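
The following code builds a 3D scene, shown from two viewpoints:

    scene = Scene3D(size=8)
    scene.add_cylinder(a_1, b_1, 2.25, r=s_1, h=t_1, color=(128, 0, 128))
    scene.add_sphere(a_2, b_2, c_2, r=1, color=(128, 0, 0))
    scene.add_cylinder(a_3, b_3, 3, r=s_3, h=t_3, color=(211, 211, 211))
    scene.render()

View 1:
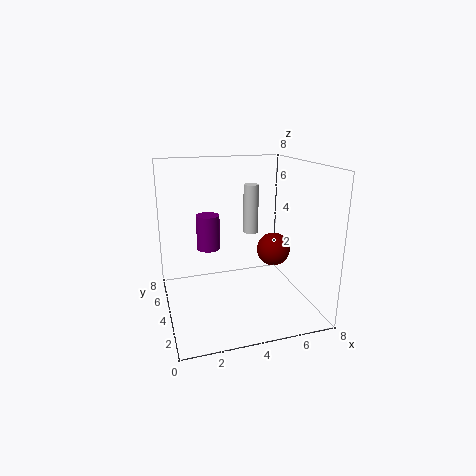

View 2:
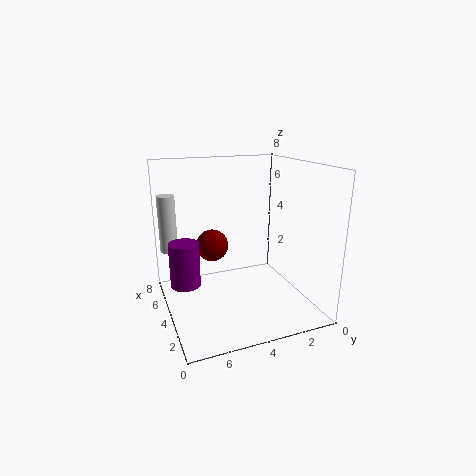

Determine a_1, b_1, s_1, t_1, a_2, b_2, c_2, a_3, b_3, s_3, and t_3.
a_1 = 3, b_1 = 7.25, s_1 = 0.75, t_1 = 2.25, a_2 = 6.5, b_2 = 4.75, c_2 = 2.75, a_3 = 6, b_3 = 7.5, s_3 = 0.5, t_3 = 3.25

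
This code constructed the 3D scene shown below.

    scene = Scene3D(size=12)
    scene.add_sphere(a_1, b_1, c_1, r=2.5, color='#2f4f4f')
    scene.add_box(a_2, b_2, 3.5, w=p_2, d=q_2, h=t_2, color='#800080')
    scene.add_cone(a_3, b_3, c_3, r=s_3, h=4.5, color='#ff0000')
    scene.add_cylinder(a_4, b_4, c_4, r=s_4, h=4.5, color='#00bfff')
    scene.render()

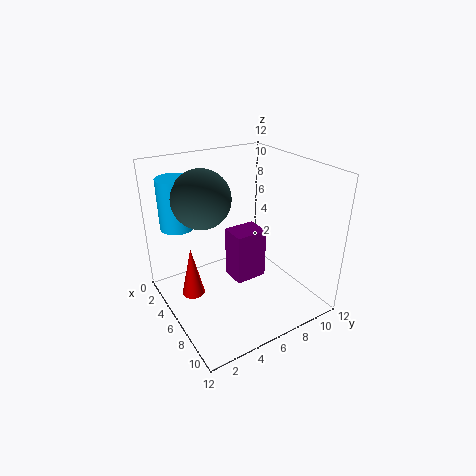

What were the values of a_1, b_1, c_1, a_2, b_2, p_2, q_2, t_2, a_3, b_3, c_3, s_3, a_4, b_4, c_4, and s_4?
a_1 = 3.5
b_1 = 4
c_1 = 9
a_2 = 6.5
b_2 = 4.5
p_2 = 2
q_2 = 2.5
t_2 = 4
a_3 = 4
b_3 = 2.5
c_3 = 0.5
s_3 = 1
a_4 = 1.5
b_4 = 2.5
c_4 = 6
s_4 = 1.5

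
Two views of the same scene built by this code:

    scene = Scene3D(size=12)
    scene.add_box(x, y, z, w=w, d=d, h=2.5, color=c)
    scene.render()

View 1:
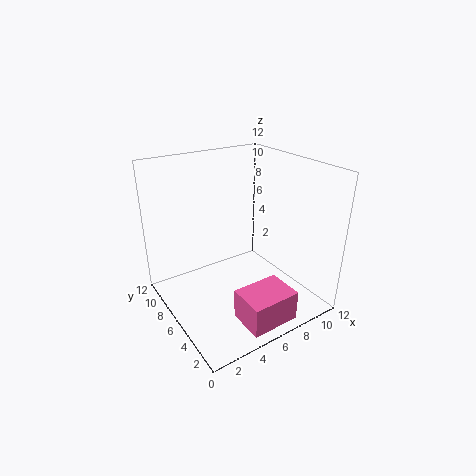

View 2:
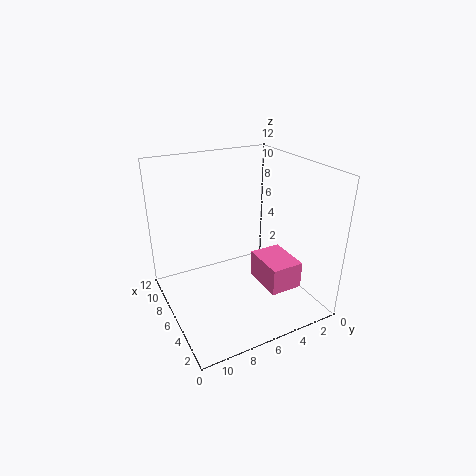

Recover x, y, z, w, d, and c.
x = 4, y = 0.5, z = 0.5, w = 4, d = 3, c = 'hotpink'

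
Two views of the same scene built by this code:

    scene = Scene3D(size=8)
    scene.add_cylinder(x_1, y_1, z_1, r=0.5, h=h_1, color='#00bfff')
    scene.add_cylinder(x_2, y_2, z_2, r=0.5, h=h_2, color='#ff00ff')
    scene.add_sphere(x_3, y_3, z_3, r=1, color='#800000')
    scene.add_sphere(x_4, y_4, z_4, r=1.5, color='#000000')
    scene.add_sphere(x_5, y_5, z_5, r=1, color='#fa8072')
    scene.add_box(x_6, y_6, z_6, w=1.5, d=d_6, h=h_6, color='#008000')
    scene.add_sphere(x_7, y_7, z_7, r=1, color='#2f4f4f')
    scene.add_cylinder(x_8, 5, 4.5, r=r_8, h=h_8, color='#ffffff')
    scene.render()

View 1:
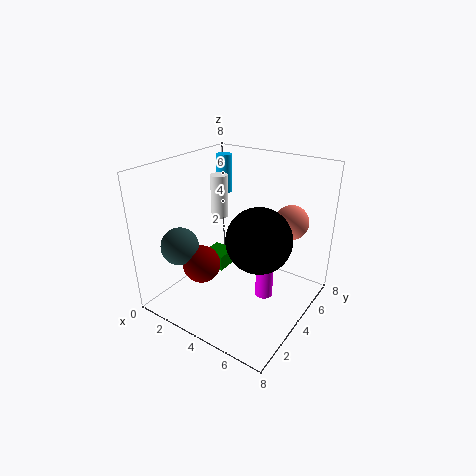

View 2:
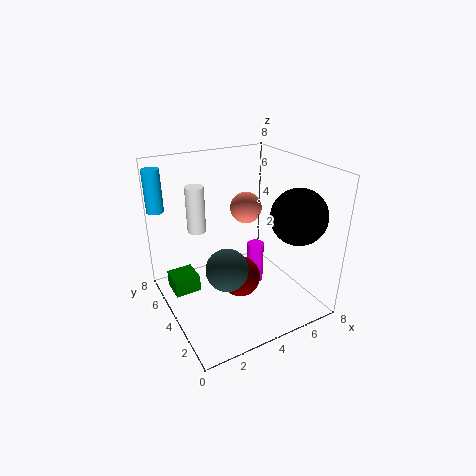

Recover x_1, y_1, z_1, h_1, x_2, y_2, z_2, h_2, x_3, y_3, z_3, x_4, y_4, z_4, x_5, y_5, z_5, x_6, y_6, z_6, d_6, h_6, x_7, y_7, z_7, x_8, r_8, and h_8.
x_1 = 0.5, y_1 = 7.5, z_1 = 5, h_1 = 2.5, x_2 = 5.5, y_2 = 4.5, z_2 = 0.5, h_2 = 2.5, x_3 = 3, y_3 = 2, z_3 = 3, x_4 = 6.5, y_4 = 2, z_4 = 5.5, x_5 = 6, y_5 = 6.5, z_5 = 4.5, x_6 = 0.5, y_6 = 5, z_6 = 0.5, d_6 = 1.5, h_6 = 1, x_7 = 2, y_7 = 1.5, z_7 = 4, x_8 = 2, r_8 = 0.5, h_8 = 2.5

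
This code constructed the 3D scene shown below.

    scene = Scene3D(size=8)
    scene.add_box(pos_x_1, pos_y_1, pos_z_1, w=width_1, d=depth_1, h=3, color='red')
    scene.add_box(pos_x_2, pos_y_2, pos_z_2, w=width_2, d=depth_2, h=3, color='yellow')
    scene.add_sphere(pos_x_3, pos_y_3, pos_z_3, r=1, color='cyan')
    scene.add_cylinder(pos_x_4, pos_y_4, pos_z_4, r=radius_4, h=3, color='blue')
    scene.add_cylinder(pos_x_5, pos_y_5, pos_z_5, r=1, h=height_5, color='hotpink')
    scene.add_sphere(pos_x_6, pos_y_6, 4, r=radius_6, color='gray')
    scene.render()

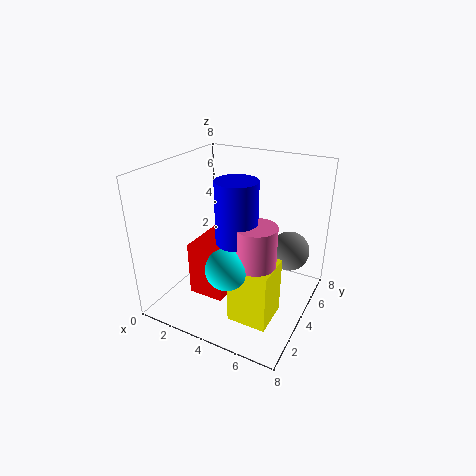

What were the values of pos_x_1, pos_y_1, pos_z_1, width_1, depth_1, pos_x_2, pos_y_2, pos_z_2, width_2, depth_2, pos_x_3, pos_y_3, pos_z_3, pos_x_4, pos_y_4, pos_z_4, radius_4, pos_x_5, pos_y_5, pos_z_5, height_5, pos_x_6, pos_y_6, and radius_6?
pos_x_1 = 2, pos_y_1 = 2, pos_z_1 = 1, width_1 = 2, depth_1 = 3, pos_x_2 = 5, pos_y_2 = 1, pos_z_2 = 1, width_2 = 2, depth_2 = 2, pos_x_3 = 5, pos_y_3 = 1, pos_z_3 = 4, pos_x_4 = 5, pos_y_4 = 2, pos_z_4 = 5, radius_4 = 1, pos_x_5 = 6, pos_y_5 = 2, pos_z_5 = 2, height_5 = 4, pos_x_6 = 7, pos_y_6 = 4, radius_6 = 1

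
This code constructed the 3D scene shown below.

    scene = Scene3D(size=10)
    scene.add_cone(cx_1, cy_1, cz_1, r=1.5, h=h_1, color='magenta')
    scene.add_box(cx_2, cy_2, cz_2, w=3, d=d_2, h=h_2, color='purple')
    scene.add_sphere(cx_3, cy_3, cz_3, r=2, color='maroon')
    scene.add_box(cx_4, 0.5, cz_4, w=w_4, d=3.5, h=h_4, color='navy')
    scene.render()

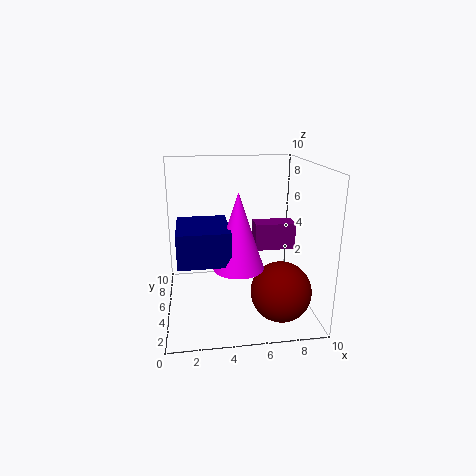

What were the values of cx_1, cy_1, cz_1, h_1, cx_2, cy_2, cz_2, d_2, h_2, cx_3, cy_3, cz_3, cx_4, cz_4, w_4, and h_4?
cx_1 = 4.5, cy_1 = 1.5, cz_1 = 4.5, h_1 = 4.5, cx_2 = 6.5, cy_2 = 6, cz_2 = 3.5, d_2 = 1.5, h_2 = 2, cx_3 = 7.5, cy_3 = 2.5, cz_3 = 2, cx_4 = 1, cz_4 = 5, w_4 = 3, h_4 = 2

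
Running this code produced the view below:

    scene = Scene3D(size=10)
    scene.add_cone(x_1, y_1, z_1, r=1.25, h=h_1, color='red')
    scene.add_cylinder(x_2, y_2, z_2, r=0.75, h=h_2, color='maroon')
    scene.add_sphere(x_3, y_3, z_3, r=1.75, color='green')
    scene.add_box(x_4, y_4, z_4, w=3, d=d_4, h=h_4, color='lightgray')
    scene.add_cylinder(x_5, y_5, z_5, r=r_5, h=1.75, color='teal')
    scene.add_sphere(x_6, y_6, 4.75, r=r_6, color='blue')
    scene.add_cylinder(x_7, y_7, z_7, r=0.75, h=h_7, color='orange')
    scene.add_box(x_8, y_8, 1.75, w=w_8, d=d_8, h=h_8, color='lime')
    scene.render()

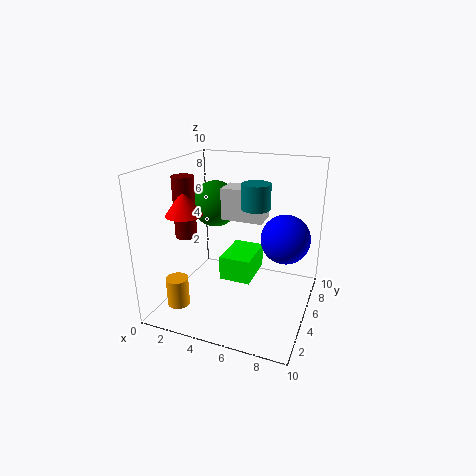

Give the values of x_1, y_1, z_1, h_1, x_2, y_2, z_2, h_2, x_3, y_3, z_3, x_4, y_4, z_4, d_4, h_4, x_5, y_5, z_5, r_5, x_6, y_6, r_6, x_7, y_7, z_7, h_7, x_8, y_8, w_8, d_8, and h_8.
x_1 = 1.75
y_1 = 3.5
z_1 = 6.75
h_1 = 1.75
x_2 = 1.5
y_2 = 4
z_2 = 5
h_2 = 4.25
x_3 = 2.25
y_3 = 7.25
z_3 = 6.5
x_4 = 3.5
y_4 = 5.5
z_4 = 6
d_4 = 1.75
h_4 = 2.25
x_5 = 6
y_5 = 5.75
z_5 = 7
r_5 = 1
x_6 = 8
y_6 = 6.5
r_6 = 1.75
x_7 = 1.75
y_7 = 2
z_7 = 0.75
h_7 = 2
x_8 = 3.75
y_8 = 4.5
w_8 = 2.25
d_8 = 3.25
h_8 = 1.75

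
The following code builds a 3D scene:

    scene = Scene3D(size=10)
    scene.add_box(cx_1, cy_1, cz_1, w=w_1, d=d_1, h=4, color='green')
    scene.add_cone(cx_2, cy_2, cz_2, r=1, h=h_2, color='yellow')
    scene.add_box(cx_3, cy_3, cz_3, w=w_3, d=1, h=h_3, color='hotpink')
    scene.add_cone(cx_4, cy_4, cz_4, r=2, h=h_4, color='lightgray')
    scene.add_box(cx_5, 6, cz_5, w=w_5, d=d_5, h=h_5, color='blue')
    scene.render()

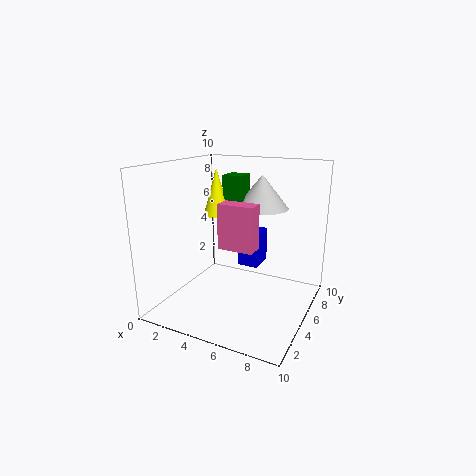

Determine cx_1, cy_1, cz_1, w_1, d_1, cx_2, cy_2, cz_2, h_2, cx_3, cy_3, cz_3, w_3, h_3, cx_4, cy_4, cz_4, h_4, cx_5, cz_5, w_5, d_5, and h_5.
cx_1 = 3; cy_1 = 6.5; cz_1 = 5; w_1 = 1.5; d_1 = 1.5; cx_2 = 2.5; cy_2 = 6.5; cz_2 = 6; h_2 = 3.5; cx_3 = 6; cy_3 = 0.5; cz_3 = 6; w_3 = 2; h_3 = 2.5; cx_4 = 5.5; cy_4 = 8; cz_4 = 6.5; h_4 = 2.5; cx_5 = 4.5; cz_5 = 2.5; w_5 = 1.5; d_5 = 2; h_5 = 2.5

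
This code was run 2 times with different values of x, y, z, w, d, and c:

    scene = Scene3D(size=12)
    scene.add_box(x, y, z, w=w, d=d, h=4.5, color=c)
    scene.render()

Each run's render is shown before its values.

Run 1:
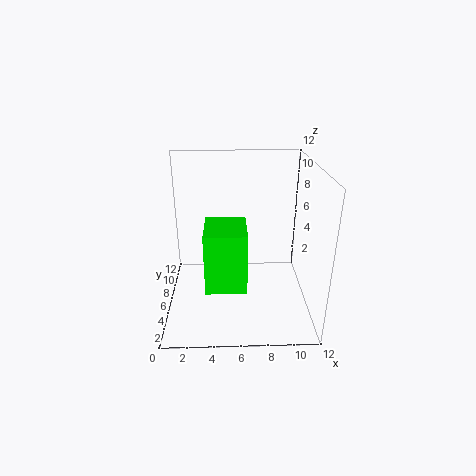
x = 3.5; y = 1; z = 4; w = 3; d = 3.5; c = 'lime'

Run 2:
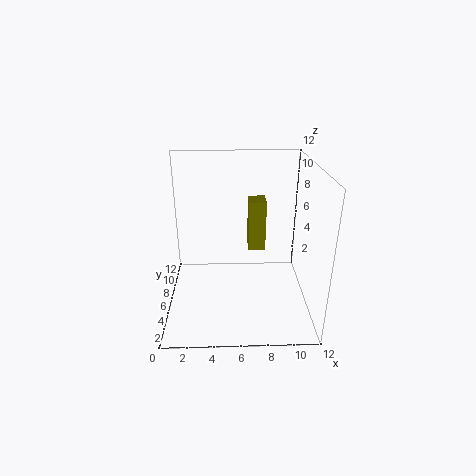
x = 7; y = 7.5; z = 4; w = 1.5; d = 2; c = 'olive'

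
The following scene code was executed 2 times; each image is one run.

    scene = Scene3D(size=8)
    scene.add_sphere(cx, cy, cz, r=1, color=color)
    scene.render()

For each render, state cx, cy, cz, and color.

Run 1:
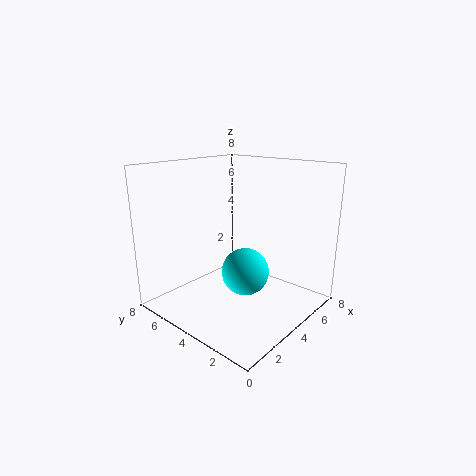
cx = 1, cy = 1, cz = 4, color = 'cyan'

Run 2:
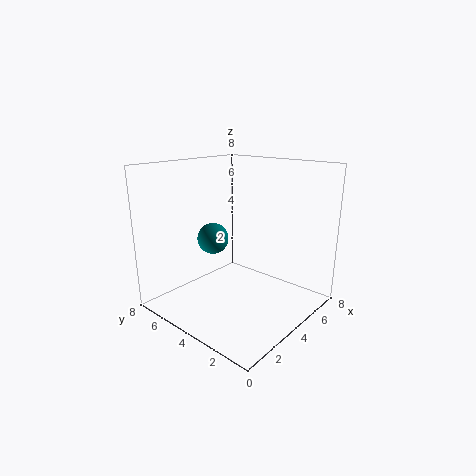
cx = 5, cy = 7, cz = 3, color = 'teal'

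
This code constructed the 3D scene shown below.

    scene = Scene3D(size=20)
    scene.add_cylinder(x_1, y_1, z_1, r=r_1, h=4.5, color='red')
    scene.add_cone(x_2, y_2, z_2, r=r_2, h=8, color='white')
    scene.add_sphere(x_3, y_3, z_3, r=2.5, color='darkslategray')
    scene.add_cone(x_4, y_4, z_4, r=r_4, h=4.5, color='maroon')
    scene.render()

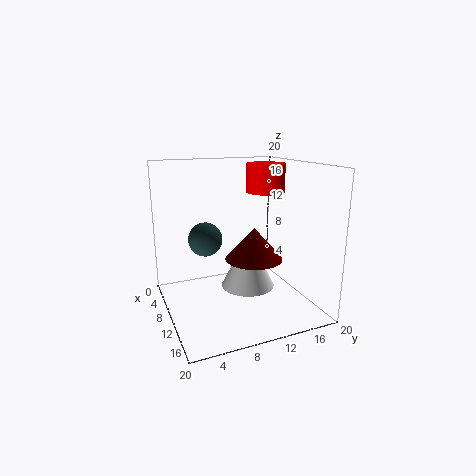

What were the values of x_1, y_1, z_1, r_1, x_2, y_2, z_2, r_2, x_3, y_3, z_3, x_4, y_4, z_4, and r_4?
x_1 = 4.5; y_1 = 17; z_1 = 15; r_1 = 3; x_2 = 8; y_2 = 12.5; z_2 = 1.5; r_2 = 4; x_3 = 6; y_3 = 6.5; z_3 = 9; x_4 = 11; y_4 = 12; z_4 = 7; r_4 = 4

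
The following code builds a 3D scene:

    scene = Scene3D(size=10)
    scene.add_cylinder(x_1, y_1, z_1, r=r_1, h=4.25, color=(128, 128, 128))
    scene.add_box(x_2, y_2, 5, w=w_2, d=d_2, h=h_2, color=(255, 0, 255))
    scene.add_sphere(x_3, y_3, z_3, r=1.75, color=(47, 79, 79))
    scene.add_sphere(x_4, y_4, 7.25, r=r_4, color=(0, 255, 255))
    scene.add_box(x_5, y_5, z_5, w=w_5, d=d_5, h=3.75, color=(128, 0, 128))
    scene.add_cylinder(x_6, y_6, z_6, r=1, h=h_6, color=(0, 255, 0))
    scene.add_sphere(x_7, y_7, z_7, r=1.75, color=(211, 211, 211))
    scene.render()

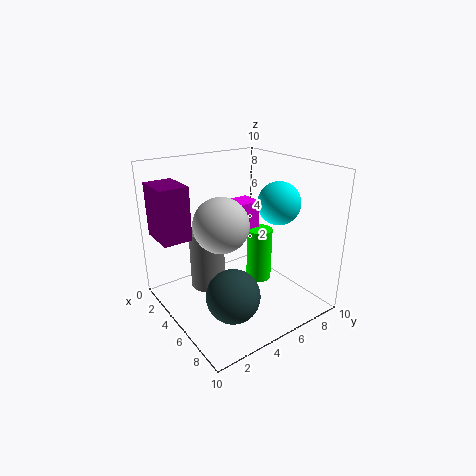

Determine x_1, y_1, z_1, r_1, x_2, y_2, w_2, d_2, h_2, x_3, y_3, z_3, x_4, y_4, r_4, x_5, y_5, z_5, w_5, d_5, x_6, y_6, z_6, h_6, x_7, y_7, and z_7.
x_1 = 3.25, y_1 = 3.5, z_1 = 1, r_1 = 1.25, x_2 = 2.5, y_2 = 5.5, w_2 = 1.75, d_2 = 2, h_2 = 2, x_3 = 7.25, y_3 = 3, z_3 = 2.25, x_4 = 6, y_4 = 7.75, r_4 = 1.5, x_5 = 0.75, y_5 = 0.25, z_5 = 5, w_5 = 2.75, d_5 = 2, x_6 = 3.75, y_6 = 8, z_6 = 0.25, h_6 = 4.25, x_7 = 6, y_7 = 3, z_7 = 6.75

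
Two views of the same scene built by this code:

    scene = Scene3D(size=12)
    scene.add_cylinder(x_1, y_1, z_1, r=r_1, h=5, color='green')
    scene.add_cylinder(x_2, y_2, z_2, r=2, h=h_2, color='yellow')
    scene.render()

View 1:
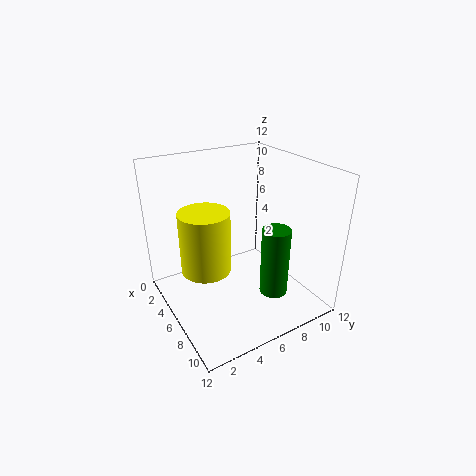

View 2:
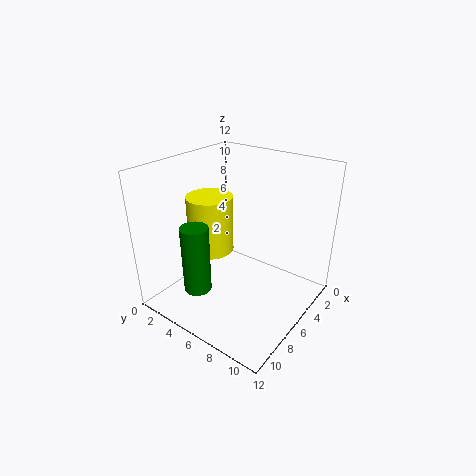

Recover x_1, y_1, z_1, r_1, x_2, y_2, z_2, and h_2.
x_1 = 11; y_1 = 6; z_1 = 4; r_1 = 1; x_2 = 6; y_2 = 3; z_2 = 4; h_2 = 5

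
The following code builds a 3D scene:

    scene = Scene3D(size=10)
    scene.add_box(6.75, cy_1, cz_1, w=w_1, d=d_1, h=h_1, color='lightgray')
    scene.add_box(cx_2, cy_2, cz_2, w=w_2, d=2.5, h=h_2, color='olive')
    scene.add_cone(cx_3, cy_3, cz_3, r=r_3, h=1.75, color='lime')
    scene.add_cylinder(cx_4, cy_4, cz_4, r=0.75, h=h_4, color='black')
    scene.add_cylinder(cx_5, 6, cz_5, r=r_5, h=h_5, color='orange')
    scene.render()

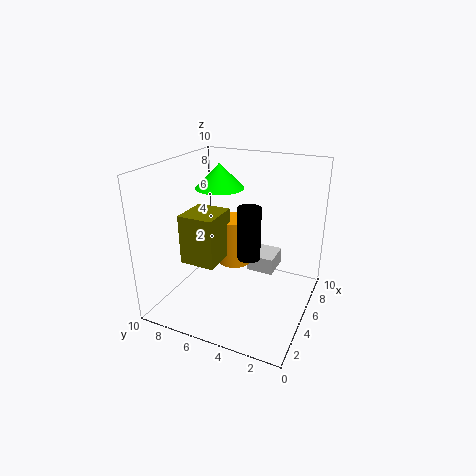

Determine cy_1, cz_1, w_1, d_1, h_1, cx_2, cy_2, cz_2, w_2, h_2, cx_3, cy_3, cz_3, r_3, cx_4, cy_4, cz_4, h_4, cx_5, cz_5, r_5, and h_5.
cy_1 = 3
cz_1 = 1.5
w_1 = 2.25
d_1 = 2
h_1 = 1.25
cx_2 = 3
cy_2 = 6
cz_2 = 3.25
w_2 = 2.75
h_2 = 3.5
cx_3 = 6.25
cy_3 = 7
cz_3 = 8
r_3 = 1.75
cx_4 = 4
cy_4 = 3.75
cz_4 = 4.25
h_4 = 3.5
cx_5 = 6.5
cz_5 = 2.25
r_5 = 1.25
h_5 = 3.5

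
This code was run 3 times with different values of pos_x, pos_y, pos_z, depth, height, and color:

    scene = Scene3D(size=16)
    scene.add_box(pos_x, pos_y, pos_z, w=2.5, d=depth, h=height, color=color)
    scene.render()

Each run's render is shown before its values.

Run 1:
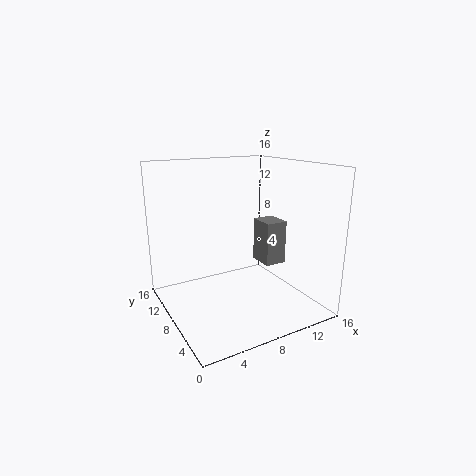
pos_x = 11; pos_y = 6.5; pos_z = 4.5; depth = 3; height = 5; color = 'gray'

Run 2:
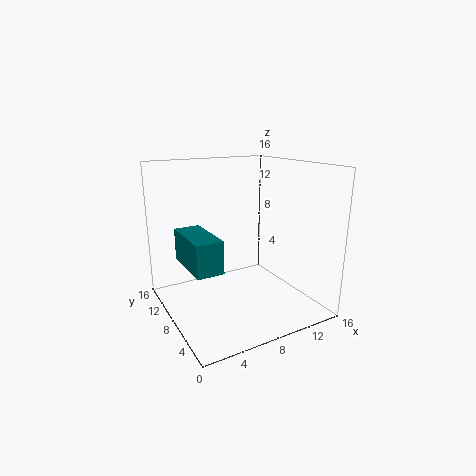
pos_x = 0.5; pos_y = 1.5; pos_z = 7.5; depth = 5.5; height = 3; color = 'teal'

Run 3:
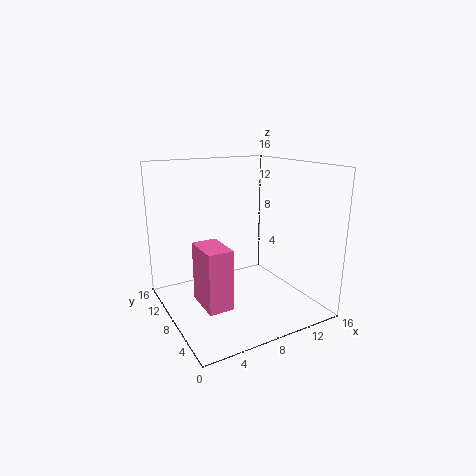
pos_x = 2; pos_y = 2.5; pos_z = 3; depth = 4; height = 6; color = 'hotpink'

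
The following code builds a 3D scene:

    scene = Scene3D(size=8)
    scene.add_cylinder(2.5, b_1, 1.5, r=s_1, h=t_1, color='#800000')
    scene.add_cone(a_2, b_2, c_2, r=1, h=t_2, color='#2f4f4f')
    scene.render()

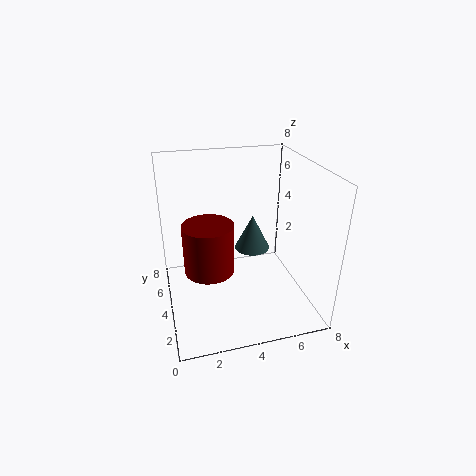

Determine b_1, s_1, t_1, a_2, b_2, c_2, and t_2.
b_1 = 5, s_1 = 1.5, t_1 = 3, a_2 = 5, b_2 = 4.5, c_2 = 3, t_2 = 2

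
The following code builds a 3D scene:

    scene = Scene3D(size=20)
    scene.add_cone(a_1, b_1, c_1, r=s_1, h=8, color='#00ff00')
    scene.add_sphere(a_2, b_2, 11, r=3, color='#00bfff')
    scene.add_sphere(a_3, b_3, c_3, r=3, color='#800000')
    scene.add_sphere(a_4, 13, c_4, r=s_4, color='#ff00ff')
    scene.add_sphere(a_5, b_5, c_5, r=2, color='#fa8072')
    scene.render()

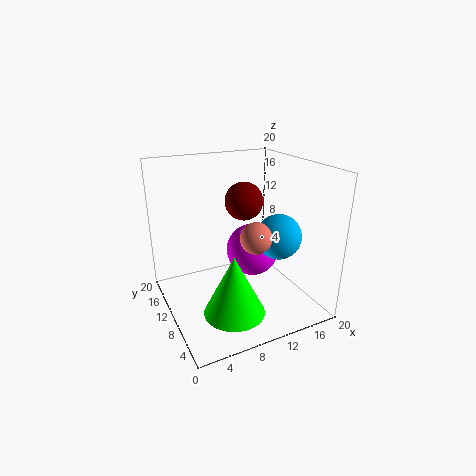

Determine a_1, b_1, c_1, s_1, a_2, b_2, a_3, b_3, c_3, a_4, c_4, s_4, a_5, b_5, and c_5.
a_1 = 7, b_1 = 5, c_1 = 2, s_1 = 4, a_2 = 14, b_2 = 6, a_3 = 14, b_3 = 16, c_3 = 13, a_4 = 14, c_4 = 6, s_4 = 4, a_5 = 10, b_5 = 5, c_5 = 12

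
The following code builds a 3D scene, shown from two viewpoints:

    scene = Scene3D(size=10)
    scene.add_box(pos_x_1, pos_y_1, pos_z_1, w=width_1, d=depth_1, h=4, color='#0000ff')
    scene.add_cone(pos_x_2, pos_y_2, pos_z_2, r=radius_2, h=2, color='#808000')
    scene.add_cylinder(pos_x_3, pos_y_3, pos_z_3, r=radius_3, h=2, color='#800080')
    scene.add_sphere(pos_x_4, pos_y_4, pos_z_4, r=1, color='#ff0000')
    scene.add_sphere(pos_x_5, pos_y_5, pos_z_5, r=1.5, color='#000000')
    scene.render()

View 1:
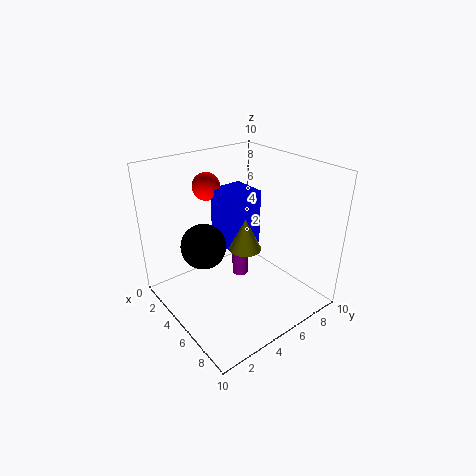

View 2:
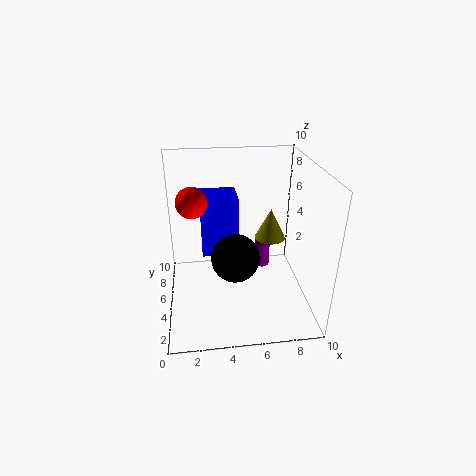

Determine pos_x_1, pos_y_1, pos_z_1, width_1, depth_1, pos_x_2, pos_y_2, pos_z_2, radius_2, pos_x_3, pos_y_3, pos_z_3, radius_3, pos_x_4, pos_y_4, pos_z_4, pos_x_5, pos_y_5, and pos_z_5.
pos_x_1 = 2.5; pos_y_1 = 4.5; pos_z_1 = 4; width_1 = 2.5; depth_1 = 2.5; pos_x_2 = 7; pos_y_2 = 4; pos_z_2 = 5.5; radius_2 = 1; pos_x_3 = 6.5; pos_y_3 = 4; pos_z_3 = 3.5; radius_3 = 0.5; pos_x_4 = 2; pos_y_4 = 4.5; pos_z_4 = 8; pos_x_5 = 4.5; pos_y_5 = 2.5; pos_z_5 = 5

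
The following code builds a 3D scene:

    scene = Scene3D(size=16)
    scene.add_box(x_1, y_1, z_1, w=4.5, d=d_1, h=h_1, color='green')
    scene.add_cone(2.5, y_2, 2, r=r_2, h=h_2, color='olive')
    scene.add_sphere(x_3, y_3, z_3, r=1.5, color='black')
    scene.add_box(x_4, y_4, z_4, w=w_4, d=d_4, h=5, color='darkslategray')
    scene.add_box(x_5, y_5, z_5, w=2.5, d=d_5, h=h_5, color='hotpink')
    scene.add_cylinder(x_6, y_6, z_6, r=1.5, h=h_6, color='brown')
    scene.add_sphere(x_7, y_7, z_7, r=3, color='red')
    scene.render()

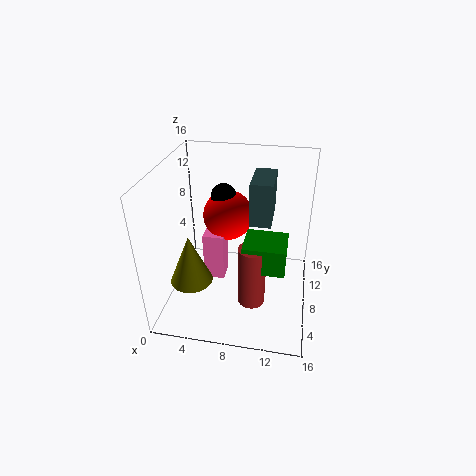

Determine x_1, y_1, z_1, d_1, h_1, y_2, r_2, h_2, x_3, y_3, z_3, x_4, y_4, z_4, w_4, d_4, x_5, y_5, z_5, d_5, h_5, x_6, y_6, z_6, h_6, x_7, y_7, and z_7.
x_1 = 9; y_1 = 4.5; z_1 = 6; d_1 = 4; h_1 = 3; y_2 = 7; r_2 = 2.5; h_2 = 6; x_3 = 5.5; y_3 = 12; z_3 = 11; x_4 = 9; y_4 = 9; z_4 = 9; w_4 = 2.5; d_4 = 5; x_5 = 3.5; y_5 = 9; z_5 = 1; d_5 = 2.5; h_5 = 6; x_6 = 10; y_6 = 5.5; z_6 = 1.5; h_6 = 7; x_7 = 6; y_7 = 12; z_7 = 8.5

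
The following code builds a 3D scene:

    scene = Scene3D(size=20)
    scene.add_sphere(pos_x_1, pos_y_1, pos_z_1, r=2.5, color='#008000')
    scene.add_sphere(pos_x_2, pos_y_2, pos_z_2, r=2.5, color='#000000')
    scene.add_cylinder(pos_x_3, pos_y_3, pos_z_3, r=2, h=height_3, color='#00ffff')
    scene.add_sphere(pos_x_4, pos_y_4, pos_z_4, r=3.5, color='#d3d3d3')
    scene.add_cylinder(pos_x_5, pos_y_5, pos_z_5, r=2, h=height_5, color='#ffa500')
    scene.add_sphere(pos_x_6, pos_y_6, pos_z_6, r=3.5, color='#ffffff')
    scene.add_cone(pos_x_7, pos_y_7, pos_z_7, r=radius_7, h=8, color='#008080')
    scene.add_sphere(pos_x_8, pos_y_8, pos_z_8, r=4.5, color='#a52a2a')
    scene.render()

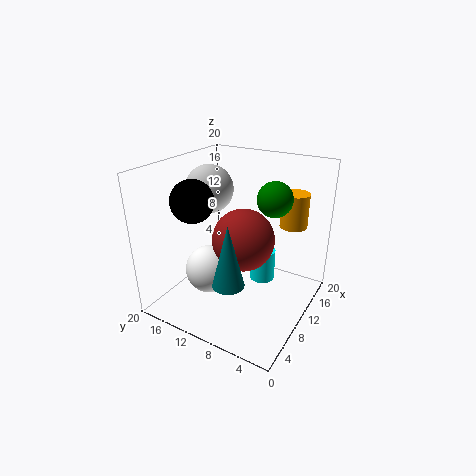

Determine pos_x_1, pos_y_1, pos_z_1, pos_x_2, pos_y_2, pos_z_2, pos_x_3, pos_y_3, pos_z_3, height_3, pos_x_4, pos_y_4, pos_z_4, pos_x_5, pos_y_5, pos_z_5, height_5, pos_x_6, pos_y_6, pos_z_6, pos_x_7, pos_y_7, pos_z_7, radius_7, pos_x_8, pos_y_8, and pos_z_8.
pos_x_1 = 14; pos_y_1 = 6.5; pos_z_1 = 15; pos_x_2 = 2.5; pos_y_2 = 11.5; pos_z_2 = 17.5; pos_x_3 = 16; pos_y_3 = 9; pos_z_3 = 0.5; height_3 = 5; pos_x_4 = 12; pos_y_4 = 16; pos_z_4 = 15.5; pos_x_5 = 16.5; pos_y_5 = 4.5; pos_z_5 = 10.5; height_5 = 5; pos_x_6 = 8.5; pos_y_6 = 14; pos_z_6 = 4.5; pos_x_7 = 3.5; pos_y_7 = 7.5; pos_z_7 = 7; radius_7 = 2; pos_x_8 = 11.5; pos_y_8 = 10; pos_z_8 = 9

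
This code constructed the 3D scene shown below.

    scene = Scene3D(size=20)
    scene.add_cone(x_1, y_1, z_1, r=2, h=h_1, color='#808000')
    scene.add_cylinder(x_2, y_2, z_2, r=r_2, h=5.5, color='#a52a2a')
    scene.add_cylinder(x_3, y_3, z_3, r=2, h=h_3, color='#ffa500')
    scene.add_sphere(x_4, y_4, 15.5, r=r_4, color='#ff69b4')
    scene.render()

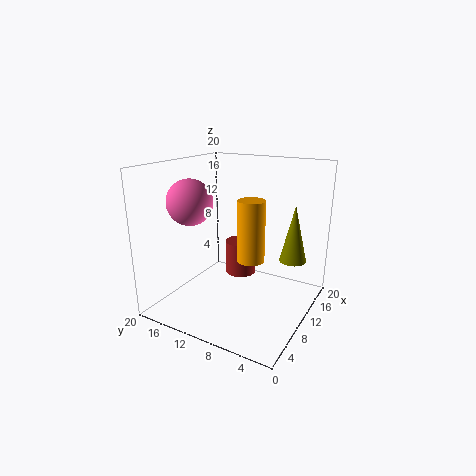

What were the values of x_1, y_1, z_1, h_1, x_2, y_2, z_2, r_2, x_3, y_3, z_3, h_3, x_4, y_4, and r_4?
x_1 = 16, y_1 = 4, z_1 = 5.5, h_1 = 8.5, x_2 = 17, y_2 = 13.5, z_2 = 1, r_2 = 2.5, x_3 = 12, y_3 = 9, z_3 = 6, h_3 = 9, x_4 = 5.5, y_4 = 14.5, r_4 = 3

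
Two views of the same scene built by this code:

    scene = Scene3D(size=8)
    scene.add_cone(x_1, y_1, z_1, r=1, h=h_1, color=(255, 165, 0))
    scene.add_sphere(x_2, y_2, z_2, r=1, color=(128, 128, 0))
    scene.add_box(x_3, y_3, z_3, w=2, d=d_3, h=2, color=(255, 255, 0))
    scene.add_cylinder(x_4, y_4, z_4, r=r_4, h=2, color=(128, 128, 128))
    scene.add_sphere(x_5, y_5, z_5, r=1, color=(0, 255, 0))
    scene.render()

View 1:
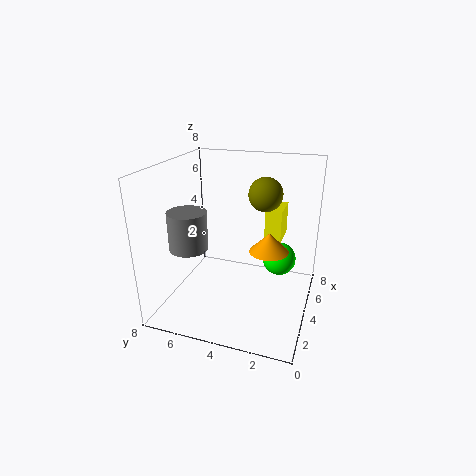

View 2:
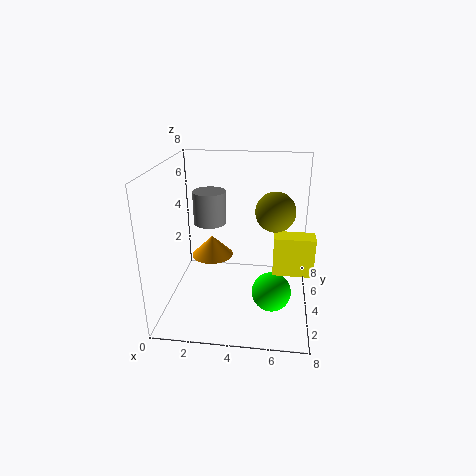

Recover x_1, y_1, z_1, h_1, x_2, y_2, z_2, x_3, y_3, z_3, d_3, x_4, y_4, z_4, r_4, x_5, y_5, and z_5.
x_1 = 3
y_1 = 2
z_1 = 4
h_1 = 1
x_2 = 6
y_2 = 3
z_2 = 6
x_3 = 6
y_3 = 2
z_3 = 3
d_3 = 1
x_4 = 2
y_4 = 6
z_4 = 4
r_4 = 1
x_5 = 6
y_5 = 2
z_5 = 2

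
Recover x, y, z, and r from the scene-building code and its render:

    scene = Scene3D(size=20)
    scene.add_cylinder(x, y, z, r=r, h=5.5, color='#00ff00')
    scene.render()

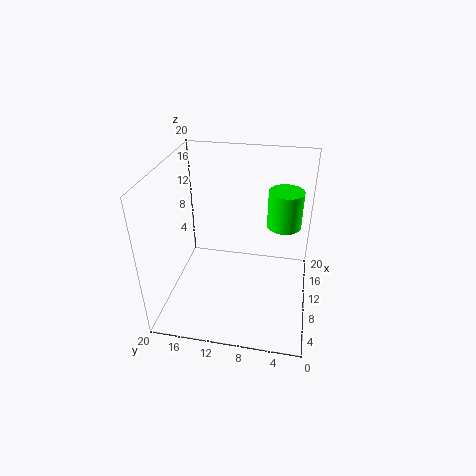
x = 14.5
y = 4
z = 10
r = 2.5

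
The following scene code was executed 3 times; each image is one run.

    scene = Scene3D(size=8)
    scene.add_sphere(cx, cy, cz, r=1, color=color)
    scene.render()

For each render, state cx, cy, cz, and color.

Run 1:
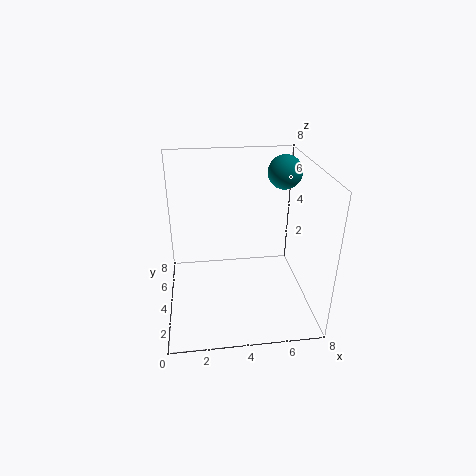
cx = 7; cy = 6; cz = 7; color = 'teal'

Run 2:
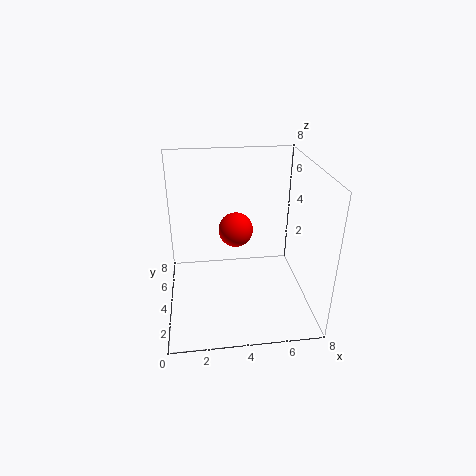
cx = 4; cy = 5; cz = 4; color = 'red'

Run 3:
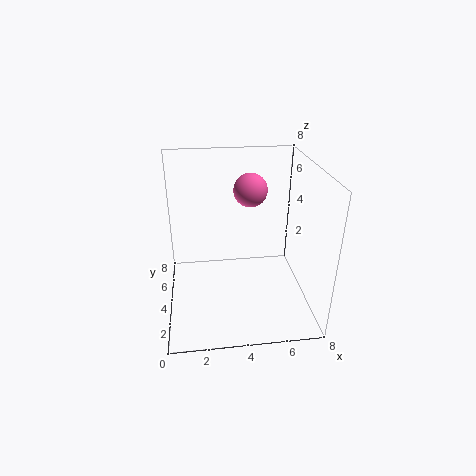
cx = 5; cy = 6; cz = 6; color = 'hotpink'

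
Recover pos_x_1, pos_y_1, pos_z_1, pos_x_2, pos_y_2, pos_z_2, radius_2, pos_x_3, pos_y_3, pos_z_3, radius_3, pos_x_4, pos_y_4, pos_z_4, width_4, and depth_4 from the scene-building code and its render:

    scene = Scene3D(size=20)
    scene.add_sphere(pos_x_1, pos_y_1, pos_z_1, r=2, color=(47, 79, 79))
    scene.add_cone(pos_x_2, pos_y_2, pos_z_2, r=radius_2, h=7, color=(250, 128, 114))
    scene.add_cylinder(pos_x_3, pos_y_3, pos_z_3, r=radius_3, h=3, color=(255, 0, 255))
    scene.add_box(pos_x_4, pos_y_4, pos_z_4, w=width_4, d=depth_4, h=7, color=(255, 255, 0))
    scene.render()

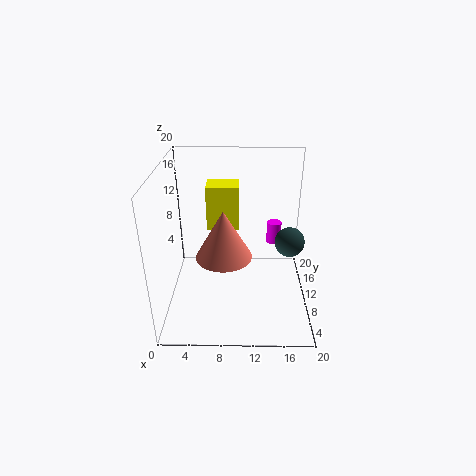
pos_x_1 = 17; pos_y_1 = 9; pos_z_1 = 10; pos_x_2 = 8; pos_y_2 = 10; pos_z_2 = 7; radius_2 = 4; pos_x_3 = 15; pos_y_3 = 11; pos_z_3 = 9; radius_3 = 1; pos_x_4 = 5; pos_y_4 = 16; pos_z_4 = 8; width_4 = 5; depth_4 = 4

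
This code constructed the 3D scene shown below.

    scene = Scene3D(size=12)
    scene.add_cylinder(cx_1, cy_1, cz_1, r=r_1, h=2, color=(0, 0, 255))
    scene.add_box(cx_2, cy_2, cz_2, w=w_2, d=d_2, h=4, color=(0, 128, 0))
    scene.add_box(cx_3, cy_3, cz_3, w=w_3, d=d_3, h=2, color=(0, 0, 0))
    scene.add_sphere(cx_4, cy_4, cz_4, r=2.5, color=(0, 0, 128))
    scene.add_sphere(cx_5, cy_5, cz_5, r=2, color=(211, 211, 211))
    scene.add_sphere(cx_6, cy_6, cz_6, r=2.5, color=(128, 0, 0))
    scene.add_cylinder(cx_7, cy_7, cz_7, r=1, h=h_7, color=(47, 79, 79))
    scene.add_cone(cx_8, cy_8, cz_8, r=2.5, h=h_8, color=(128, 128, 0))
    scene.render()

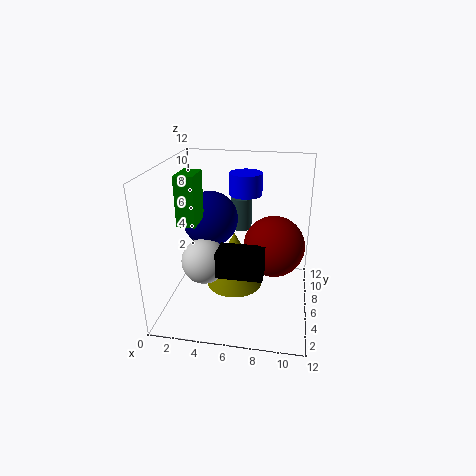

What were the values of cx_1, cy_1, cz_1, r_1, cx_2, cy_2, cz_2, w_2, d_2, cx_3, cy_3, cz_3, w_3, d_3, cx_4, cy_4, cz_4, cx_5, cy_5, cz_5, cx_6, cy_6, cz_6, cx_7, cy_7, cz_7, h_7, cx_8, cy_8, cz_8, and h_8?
cx_1 = 6
cy_1 = 10
cz_1 = 8.5
r_1 = 1.5
cx_2 = 1.5
cy_2 = 4
cz_2 = 7.5
w_2 = 1.5
d_2 = 2.5
cx_3 = 5
cy_3 = 2
cz_3 = 4.5
w_3 = 3.5
d_3 = 2
cx_4 = 3
cy_4 = 8.5
cz_4 = 6.5
cx_5 = 3
cy_5 = 6
cz_5 = 3.5
cx_6 = 9
cy_6 = 6
cz_6 = 5.5
cx_7 = 5.5
cy_7 = 10.5
cz_7 = 5
h_7 = 3
cx_8 = 5.5
cy_8 = 7
cz_8 = 1
h_8 = 5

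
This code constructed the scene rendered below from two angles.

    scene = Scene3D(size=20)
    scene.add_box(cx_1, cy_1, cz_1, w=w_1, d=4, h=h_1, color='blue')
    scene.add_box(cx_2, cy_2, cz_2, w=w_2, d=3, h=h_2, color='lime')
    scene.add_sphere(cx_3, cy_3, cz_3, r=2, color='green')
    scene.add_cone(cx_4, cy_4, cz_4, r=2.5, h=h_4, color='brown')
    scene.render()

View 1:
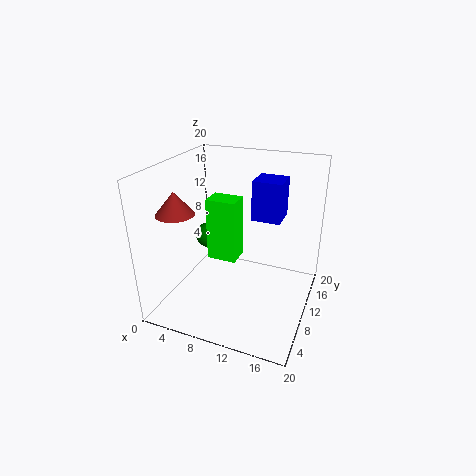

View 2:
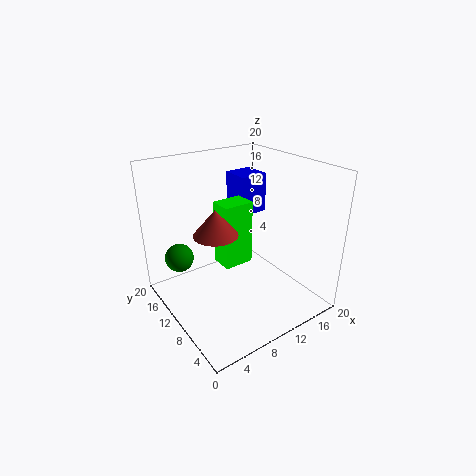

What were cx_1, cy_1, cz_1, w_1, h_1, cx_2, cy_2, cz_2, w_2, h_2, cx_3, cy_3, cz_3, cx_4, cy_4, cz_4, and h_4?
cx_1 = 11.5, cy_1 = 11, cz_1 = 12.5, w_1 = 4, h_1 = 5.5, cx_2 = 6.5, cy_2 = 7.5, cz_2 = 7.5, w_2 = 4, h_2 = 8.5, cx_3 = 3, cy_3 = 14.5, cz_3 = 7, cx_4 = 3.5, cy_4 = 5, cz_4 = 14.5, h_4 = 3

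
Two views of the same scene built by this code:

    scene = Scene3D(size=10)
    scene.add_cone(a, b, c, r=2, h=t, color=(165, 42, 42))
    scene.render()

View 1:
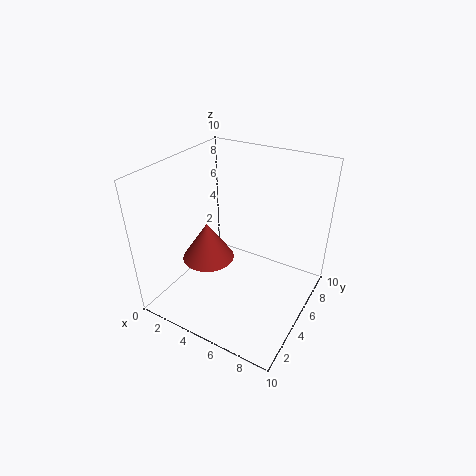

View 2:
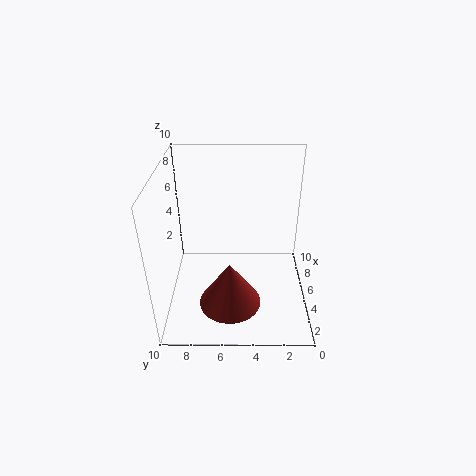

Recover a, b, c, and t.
a = 2
b = 5.5
c = 2
t = 3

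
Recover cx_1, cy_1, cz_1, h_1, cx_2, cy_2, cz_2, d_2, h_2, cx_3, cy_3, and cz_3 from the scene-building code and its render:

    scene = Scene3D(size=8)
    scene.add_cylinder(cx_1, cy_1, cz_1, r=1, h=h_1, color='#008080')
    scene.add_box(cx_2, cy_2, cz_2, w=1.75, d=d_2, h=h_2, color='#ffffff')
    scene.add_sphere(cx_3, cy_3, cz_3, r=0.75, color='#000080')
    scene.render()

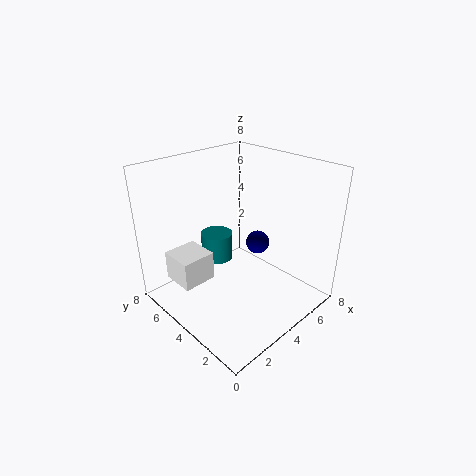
cx_1 = 4.75; cy_1 = 6.75; cz_1 = 1.25; h_1 = 1.75; cx_2 = 0.25; cy_2 = 3.75; cz_2 = 2.5; d_2 = 1.75; h_2 = 1.5; cx_3 = 6.75; cy_3 = 5; cz_3 = 2.25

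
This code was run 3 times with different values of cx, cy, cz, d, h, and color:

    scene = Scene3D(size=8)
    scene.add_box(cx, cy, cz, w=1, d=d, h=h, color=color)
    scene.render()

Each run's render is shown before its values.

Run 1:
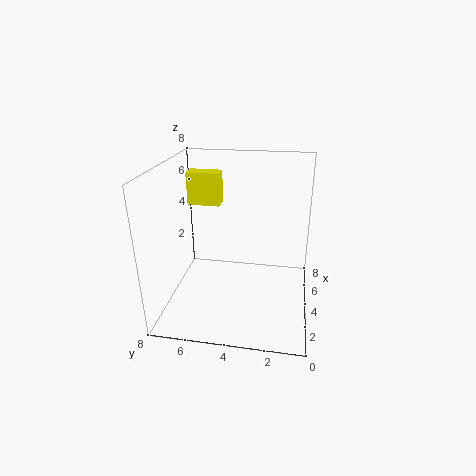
cx = 6, cy = 5.5, cz = 5, d = 2, h = 2, color = 'yellow'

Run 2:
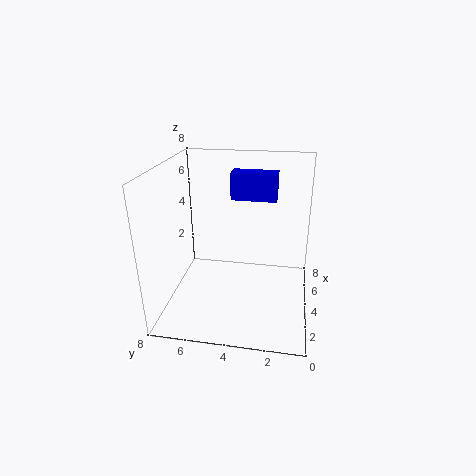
cx = 4.5, cy = 2, cz = 6, d = 2.5, h = 1.5, color = 'blue'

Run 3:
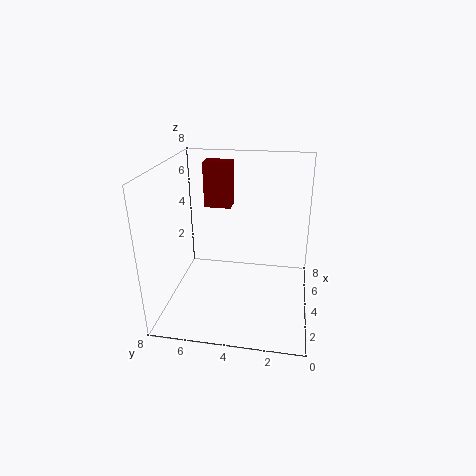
cx = 4.5, cy = 4.5, cz = 5.5, d = 1.5, h = 2.5, color = 'maroon'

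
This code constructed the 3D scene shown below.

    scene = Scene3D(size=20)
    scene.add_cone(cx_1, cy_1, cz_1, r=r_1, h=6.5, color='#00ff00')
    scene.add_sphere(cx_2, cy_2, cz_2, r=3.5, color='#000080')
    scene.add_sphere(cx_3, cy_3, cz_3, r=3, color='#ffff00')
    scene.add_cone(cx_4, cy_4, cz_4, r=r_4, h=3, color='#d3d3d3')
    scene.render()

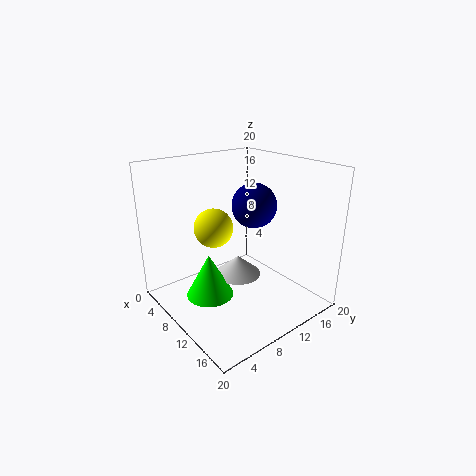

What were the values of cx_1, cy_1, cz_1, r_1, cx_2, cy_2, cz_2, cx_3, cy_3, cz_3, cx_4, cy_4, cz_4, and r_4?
cx_1 = 7
cy_1 = 7
cz_1 = 0.5
r_1 = 3.5
cx_2 = 6.5
cy_2 = 16
cz_2 = 12.5
cx_3 = 4
cy_3 = 10
cz_3 = 9.5
cx_4 = 7.5
cy_4 = 12
cz_4 = 2.5
r_4 = 3.5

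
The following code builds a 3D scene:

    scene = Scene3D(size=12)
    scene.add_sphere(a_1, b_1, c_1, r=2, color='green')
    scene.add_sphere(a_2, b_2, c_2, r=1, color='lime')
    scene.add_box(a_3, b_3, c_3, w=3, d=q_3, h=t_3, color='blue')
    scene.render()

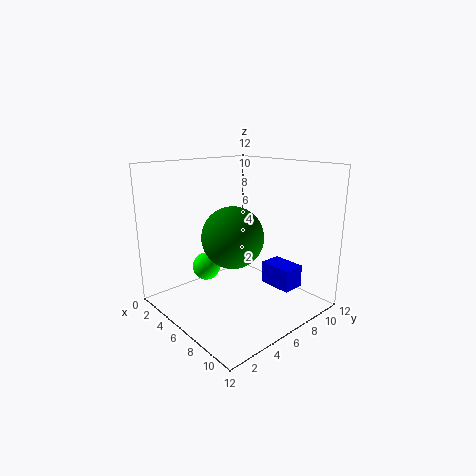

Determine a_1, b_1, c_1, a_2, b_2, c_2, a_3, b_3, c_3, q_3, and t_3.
a_1 = 10, b_1 = 2, c_1 = 8, a_2 = 7, b_2 = 2, c_2 = 5, a_3 = 6, b_3 = 9, c_3 = 1, q_3 = 2, t_3 = 2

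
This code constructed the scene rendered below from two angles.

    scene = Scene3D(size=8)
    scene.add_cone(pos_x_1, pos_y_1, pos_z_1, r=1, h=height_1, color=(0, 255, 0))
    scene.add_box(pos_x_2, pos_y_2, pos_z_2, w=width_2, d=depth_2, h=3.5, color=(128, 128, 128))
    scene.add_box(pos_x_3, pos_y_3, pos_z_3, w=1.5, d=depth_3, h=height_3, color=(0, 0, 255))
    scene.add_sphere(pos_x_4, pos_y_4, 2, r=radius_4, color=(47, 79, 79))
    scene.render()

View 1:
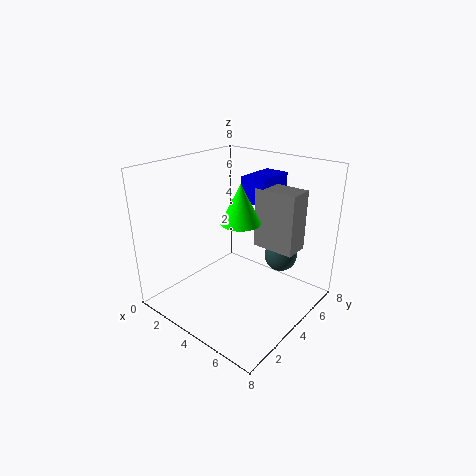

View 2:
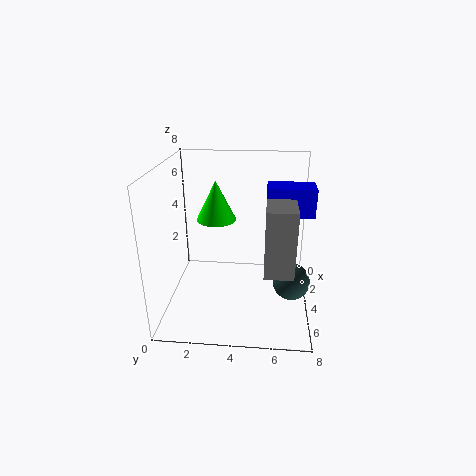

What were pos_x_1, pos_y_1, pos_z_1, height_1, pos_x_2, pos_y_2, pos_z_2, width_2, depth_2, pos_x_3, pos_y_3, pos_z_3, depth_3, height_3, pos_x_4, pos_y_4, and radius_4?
pos_x_1 = 5
pos_y_1 = 3
pos_z_1 = 5.5
height_1 = 2
pos_x_2 = 4
pos_y_2 = 5.5
pos_z_2 = 3
width_2 = 2.5
depth_2 = 1.5
pos_x_3 = 3
pos_y_3 = 5.5
pos_z_3 = 5.5
depth_3 = 2.5
height_3 = 1.5
pos_x_4 = 5
pos_y_4 = 7
radius_4 = 1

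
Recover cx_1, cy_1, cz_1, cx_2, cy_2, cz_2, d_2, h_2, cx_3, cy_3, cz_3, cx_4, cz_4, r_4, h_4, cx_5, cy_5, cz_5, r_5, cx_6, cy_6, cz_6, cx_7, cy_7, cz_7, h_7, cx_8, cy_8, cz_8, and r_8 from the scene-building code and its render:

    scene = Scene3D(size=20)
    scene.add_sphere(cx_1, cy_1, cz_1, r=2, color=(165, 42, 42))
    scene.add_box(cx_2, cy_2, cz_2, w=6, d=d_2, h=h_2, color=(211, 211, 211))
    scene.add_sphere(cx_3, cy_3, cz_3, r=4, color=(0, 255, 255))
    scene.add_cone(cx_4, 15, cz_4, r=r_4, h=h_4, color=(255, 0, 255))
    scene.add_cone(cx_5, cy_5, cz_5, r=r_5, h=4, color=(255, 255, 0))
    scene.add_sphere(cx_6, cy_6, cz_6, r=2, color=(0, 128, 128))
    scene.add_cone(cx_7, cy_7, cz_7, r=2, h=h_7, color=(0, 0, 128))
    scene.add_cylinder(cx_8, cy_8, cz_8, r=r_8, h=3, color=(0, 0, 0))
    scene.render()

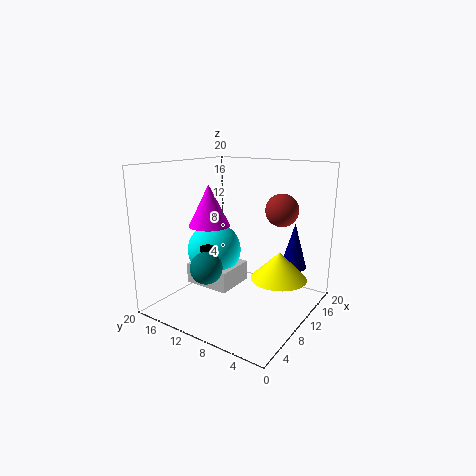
cx_1 = 9
cy_1 = 3
cz_1 = 15
cx_2 = 8
cy_2 = 11
cz_2 = 2
d_2 = 7
h_2 = 3
cx_3 = 11
cy_3 = 15
cz_3 = 7
cx_4 = 10
cz_4 = 11
r_4 = 3
h_4 = 6
cx_5 = 13
cy_5 = 5
cz_5 = 4
r_5 = 4
cx_6 = 3
cy_6 = 10
cz_6 = 8
cx_7 = 18
cy_7 = 5
cz_7 = 4
h_7 = 7
cx_8 = 7
cy_8 = 13
cz_8 = 6
r_8 = 1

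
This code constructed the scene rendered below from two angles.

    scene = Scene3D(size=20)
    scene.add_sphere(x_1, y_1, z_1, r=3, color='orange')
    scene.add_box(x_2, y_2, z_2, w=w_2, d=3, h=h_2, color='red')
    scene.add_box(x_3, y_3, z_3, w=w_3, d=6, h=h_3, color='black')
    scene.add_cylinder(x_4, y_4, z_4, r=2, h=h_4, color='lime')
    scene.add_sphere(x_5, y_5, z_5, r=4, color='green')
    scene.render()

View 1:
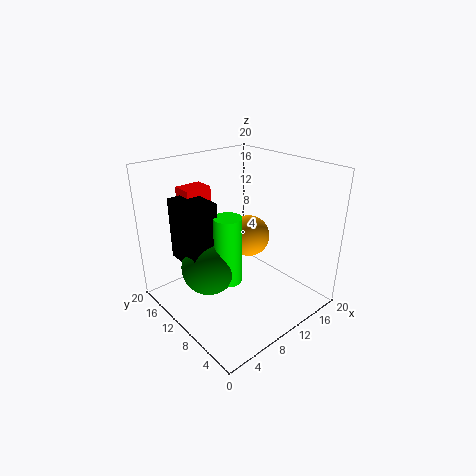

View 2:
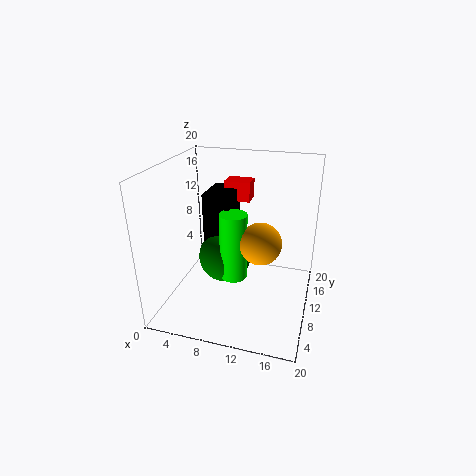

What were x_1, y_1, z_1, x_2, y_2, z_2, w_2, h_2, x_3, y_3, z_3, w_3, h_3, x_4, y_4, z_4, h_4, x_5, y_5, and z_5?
x_1 = 13
y_1 = 11
z_1 = 9
x_2 = 6
y_2 = 16
z_2 = 13
w_2 = 4
h_2 = 3
x_3 = 4
y_3 = 12
z_3 = 6
w_3 = 4
h_3 = 9
x_4 = 9
y_4 = 11
z_4 = 3
h_4 = 10
x_5 = 7
y_5 = 13
z_5 = 5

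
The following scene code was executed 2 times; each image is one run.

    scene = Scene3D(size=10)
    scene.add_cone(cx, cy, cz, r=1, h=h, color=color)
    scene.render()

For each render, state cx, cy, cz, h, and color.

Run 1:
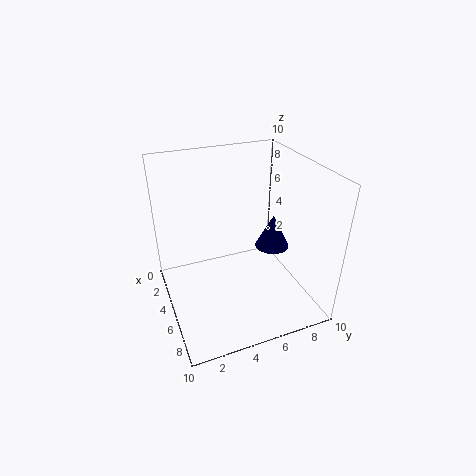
cx = 8, cy = 6, cz = 6, h = 2, color = 'navy'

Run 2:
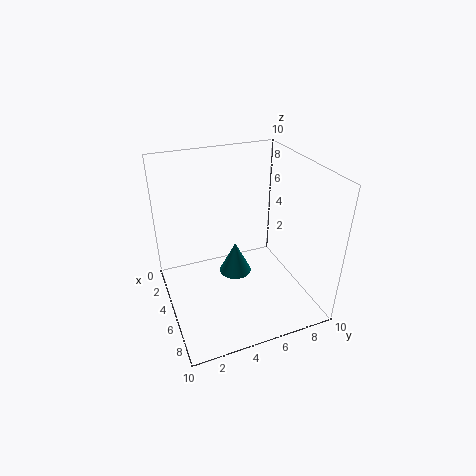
cx = 7, cy = 4, cz = 4, h = 2, color = 'teal'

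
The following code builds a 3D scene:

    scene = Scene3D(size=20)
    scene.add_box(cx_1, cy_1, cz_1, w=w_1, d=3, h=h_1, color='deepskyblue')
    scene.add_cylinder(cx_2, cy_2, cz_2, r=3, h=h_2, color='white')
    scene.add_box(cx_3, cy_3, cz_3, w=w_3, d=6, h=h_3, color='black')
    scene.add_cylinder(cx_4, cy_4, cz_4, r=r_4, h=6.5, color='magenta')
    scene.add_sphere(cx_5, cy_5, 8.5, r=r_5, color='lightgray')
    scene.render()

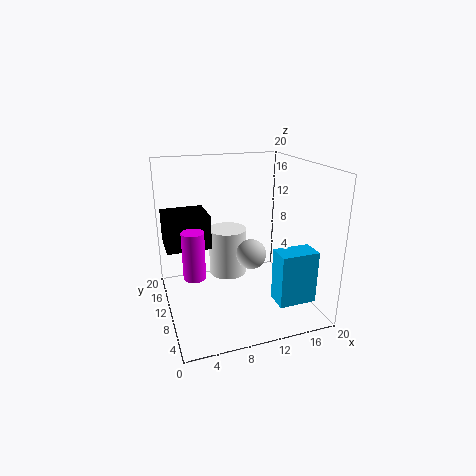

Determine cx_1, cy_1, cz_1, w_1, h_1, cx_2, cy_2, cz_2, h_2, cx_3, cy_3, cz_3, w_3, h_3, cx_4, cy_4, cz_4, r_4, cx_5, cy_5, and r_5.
cx_1 = 13, cy_1 = 2, cz_1 = 3, w_1 = 5, h_1 = 7, cx_2 = 10.5, cy_2 = 16.5, cz_2 = 1.5, h_2 = 7.5, cx_3 = 0.5, cy_3 = 13, cz_3 = 7.5, w_3 = 6.5, h_3 = 5, cx_4 = 3.5, cy_4 = 9, cz_4 = 5.5, r_4 = 1.5, cx_5 = 11, cy_5 = 7.5, r_5 = 2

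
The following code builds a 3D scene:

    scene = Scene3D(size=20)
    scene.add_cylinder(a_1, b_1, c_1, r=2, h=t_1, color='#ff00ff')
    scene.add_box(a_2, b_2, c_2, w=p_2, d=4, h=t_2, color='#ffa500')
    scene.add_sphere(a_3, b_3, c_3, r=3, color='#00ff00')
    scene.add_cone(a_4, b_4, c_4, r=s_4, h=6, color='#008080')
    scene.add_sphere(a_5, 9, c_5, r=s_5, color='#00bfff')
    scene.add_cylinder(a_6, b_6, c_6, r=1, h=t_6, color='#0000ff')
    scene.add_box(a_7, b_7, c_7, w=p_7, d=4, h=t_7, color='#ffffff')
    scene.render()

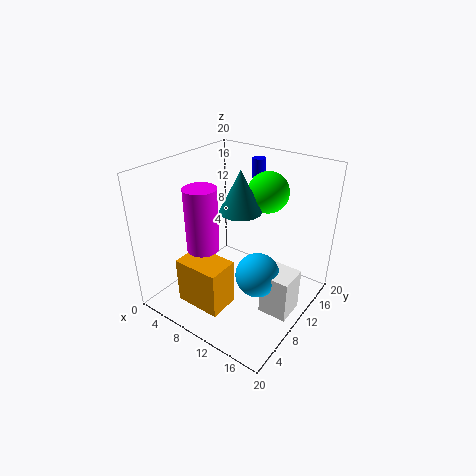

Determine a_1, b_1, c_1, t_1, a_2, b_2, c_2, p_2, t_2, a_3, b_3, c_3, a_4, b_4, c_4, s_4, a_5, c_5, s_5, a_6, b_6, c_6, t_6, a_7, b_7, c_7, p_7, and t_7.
a_1 = 9
b_1 = 4
c_1 = 11
t_1 = 8
a_2 = 7
b_2 = 1
c_2 = 4
p_2 = 6
t_2 = 6
a_3 = 11
b_3 = 16
c_3 = 15
a_4 = 9
b_4 = 12
c_4 = 13
s_4 = 3
a_5 = 14
c_5 = 6
s_5 = 3
a_6 = 8
b_6 = 18
c_6 = 16
t_6 = 3
a_7 = 15
b_7 = 8
c_7 = 1
p_7 = 4
t_7 = 6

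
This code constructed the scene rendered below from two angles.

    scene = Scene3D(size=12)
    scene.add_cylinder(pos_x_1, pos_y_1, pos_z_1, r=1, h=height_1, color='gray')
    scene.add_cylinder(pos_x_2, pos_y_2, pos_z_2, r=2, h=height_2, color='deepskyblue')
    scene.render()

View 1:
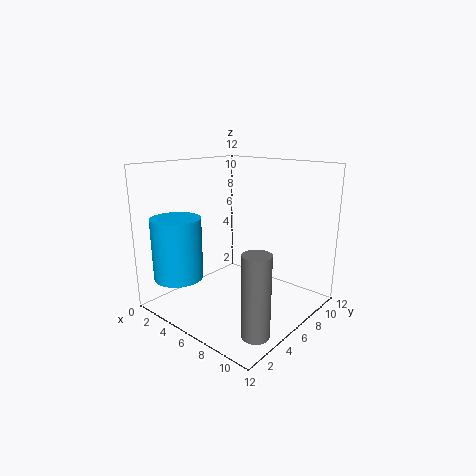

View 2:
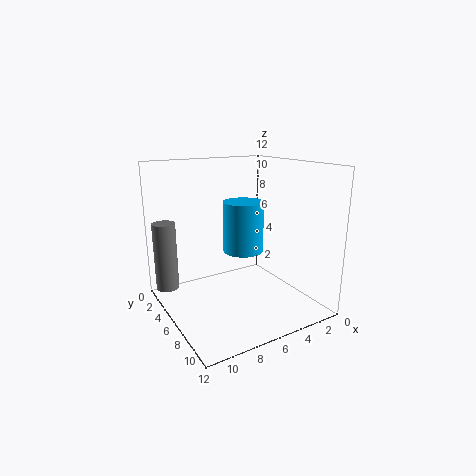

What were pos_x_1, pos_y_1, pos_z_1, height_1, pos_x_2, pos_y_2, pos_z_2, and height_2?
pos_x_1 = 11; pos_y_1 = 2; pos_z_1 = 1; height_1 = 6; pos_x_2 = 3; pos_y_2 = 2; pos_z_2 = 3; height_2 = 5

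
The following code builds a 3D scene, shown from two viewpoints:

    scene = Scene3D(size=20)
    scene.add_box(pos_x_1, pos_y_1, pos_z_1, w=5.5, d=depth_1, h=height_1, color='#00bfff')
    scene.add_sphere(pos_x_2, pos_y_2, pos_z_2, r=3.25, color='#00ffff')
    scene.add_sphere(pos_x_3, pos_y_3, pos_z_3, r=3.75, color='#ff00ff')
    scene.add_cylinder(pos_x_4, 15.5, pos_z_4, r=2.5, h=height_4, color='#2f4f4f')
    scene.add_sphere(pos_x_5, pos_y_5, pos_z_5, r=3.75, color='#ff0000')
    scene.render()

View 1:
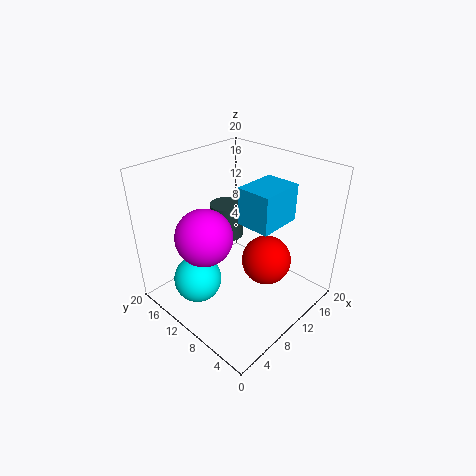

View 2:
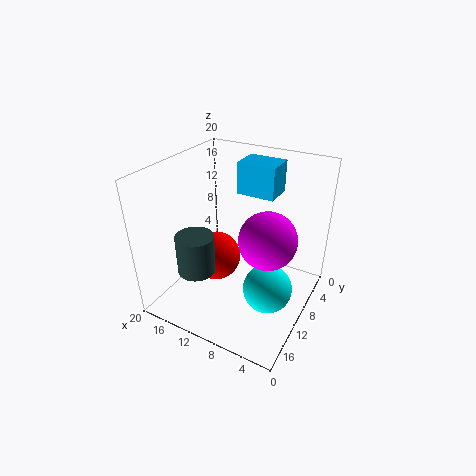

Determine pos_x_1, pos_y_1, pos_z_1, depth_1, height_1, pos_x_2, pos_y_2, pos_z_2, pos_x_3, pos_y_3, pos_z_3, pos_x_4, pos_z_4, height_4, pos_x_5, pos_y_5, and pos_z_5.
pos_x_1 = 6.5; pos_y_1 = 2.5; pos_z_1 = 15; depth_1 = 4.25; height_1 = 4.5; pos_x_2 = 4.25; pos_y_2 = 12.25; pos_z_2 = 5; pos_x_3 = 5; pos_y_3 = 11.25; pos_z_3 = 11.75; pos_x_4 = 13.25; pos_z_4 = 7; height_4 = 5.25; pos_x_5 = 14.75; pos_y_5 = 8.5; pos_z_5 = 4.5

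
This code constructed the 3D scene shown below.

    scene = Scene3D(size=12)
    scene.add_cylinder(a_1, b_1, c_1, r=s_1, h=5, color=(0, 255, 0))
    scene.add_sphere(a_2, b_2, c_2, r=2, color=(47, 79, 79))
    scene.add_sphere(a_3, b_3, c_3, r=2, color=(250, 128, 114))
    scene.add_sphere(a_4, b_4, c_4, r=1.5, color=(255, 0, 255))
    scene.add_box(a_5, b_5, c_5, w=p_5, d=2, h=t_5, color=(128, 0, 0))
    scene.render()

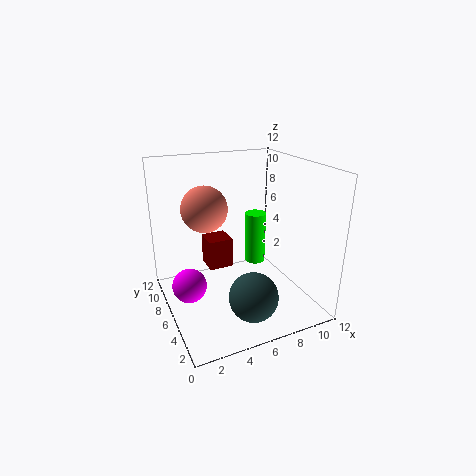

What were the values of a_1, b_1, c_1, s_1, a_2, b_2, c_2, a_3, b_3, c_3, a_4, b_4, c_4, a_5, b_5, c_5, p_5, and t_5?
a_1 = 9.5; b_1 = 9.5; c_1 = 1.5; s_1 = 1; a_2 = 6; b_2 = 3; c_2 = 2; a_3 = 4; b_3 = 8.5; c_3 = 8; a_4 = 2; b_4 = 7.5; c_4 = 1.5; a_5 = 3.5; b_5 = 6; c_5 = 3.5; p_5 = 2; t_5 = 2.5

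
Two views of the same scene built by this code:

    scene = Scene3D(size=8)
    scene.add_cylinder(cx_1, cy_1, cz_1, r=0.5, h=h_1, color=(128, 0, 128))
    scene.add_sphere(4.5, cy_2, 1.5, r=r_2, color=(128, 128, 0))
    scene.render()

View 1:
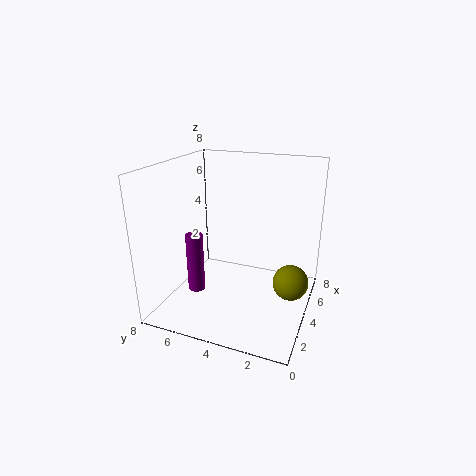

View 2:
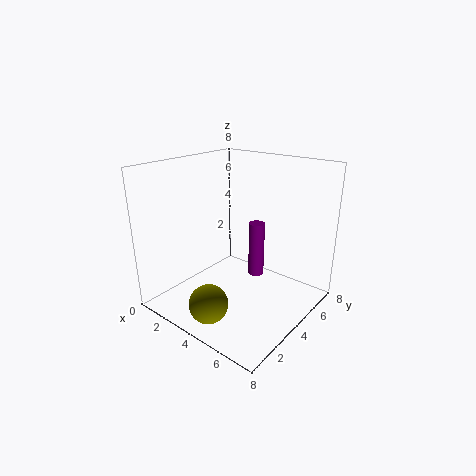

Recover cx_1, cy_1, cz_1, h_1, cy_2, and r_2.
cx_1 = 3.5
cy_1 = 6.5
cz_1 = 0.5
h_1 = 3.5
cy_2 = 1
r_2 = 1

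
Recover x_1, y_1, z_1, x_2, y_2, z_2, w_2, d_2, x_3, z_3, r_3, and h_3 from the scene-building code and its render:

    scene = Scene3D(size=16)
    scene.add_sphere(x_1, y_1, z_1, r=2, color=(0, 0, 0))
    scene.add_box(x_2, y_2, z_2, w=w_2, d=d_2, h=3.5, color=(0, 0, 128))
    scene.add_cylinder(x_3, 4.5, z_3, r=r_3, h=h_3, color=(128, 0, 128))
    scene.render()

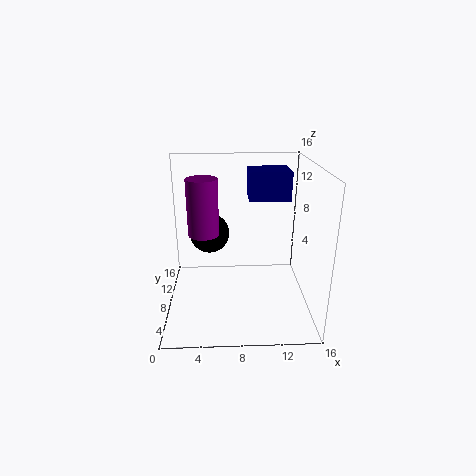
x_1 = 5
y_1 = 6
z_1 = 9.5
x_2 = 9.5
y_2 = 11.5
z_2 = 11
w_2 = 5
d_2 = 4
x_3 = 4.5
z_3 = 10
r_3 = 1.5
h_3 = 5.5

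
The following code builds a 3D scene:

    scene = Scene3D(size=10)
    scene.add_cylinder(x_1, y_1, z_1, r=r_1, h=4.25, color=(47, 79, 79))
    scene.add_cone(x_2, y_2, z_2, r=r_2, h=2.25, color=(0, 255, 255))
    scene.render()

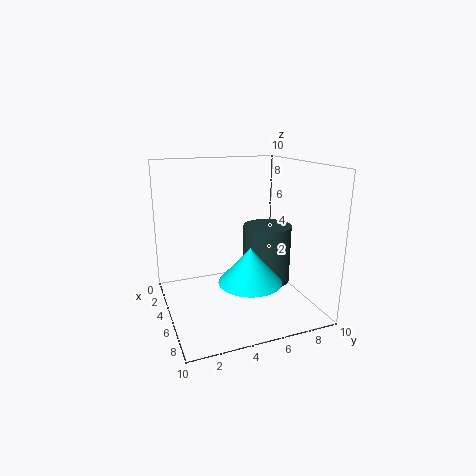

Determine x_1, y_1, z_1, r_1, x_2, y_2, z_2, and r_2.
x_1 = 4.5
y_1 = 7.5
z_1 = 1.25
r_1 = 1.75
x_2 = 7.75
y_2 = 4.75
z_2 = 3
r_2 = 2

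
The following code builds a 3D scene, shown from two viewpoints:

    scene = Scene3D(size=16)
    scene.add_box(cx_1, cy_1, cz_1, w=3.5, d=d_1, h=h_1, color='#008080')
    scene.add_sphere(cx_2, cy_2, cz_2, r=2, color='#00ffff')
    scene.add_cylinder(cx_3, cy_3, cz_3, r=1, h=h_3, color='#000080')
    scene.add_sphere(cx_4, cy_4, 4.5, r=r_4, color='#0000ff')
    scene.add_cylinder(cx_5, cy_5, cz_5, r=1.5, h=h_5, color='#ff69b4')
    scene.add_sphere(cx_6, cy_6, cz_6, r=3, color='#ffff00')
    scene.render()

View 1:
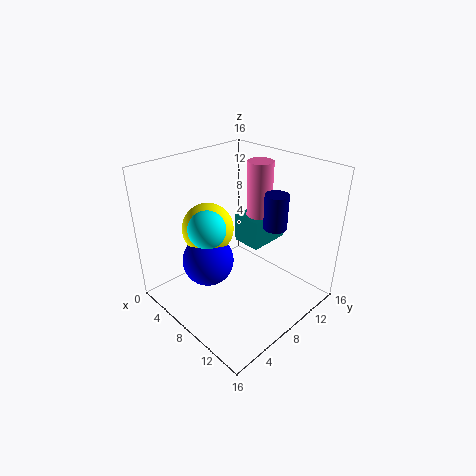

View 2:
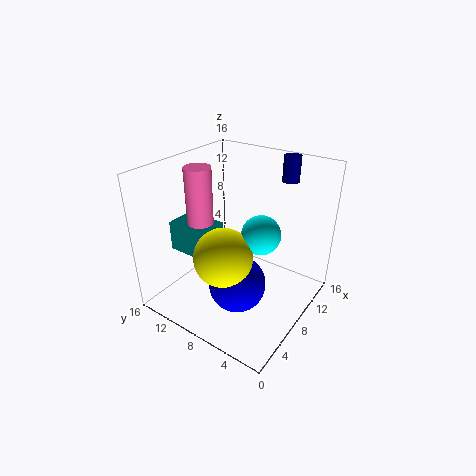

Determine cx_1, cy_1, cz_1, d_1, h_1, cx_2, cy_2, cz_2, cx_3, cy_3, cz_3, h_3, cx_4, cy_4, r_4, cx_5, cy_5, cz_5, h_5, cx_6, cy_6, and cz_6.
cx_1 = 5, cy_1 = 10.5, cz_1 = 5.5, d_1 = 5, h_1 = 3.5, cx_2 = 7, cy_2 = 4.5, cz_2 = 10, cx_3 = 15, cy_3 = 5.5, cz_3 = 13, h_3 = 3, cx_4 = 5, cy_4 = 6, r_4 = 3, cx_5 = 7, cy_5 = 12.5, cz_5 = 8.5, h_5 = 7, cx_6 = 4, cy_6 = 7, cz_6 = 8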